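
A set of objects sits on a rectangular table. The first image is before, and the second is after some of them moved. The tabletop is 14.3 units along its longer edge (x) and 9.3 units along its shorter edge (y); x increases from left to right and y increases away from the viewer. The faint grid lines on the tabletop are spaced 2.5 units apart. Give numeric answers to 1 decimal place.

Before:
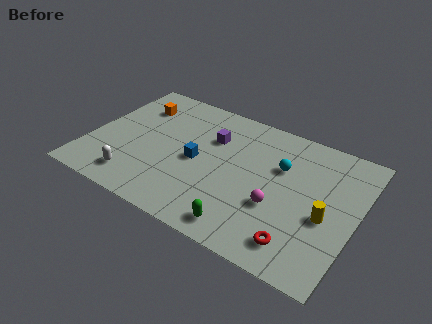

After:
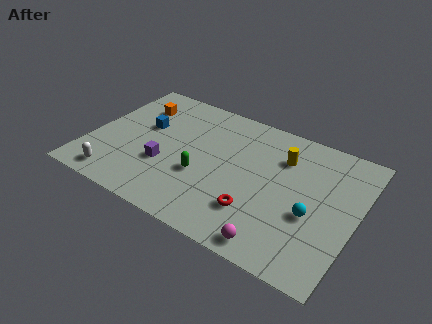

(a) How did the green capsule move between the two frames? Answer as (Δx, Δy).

(-2.7, 2.3)

From the two frames, the green capsule sits at roughly (8.9, 1.2) before and (6.2, 3.5) after.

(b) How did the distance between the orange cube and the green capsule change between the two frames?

-3.5

The distance was about 9.0 in the first image and 5.5 in the second, so they moved 3.5 units closer together.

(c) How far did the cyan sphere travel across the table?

3.1

From (10.1, 6.1) to (12.1, 3.7), the cyan sphere covered √(2.0² + 2.4²) ≈ 3.1 units.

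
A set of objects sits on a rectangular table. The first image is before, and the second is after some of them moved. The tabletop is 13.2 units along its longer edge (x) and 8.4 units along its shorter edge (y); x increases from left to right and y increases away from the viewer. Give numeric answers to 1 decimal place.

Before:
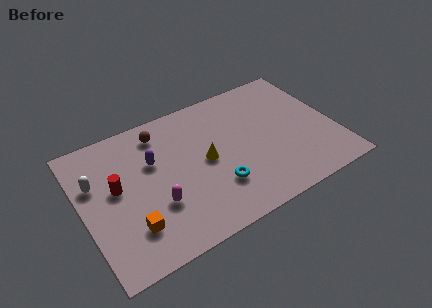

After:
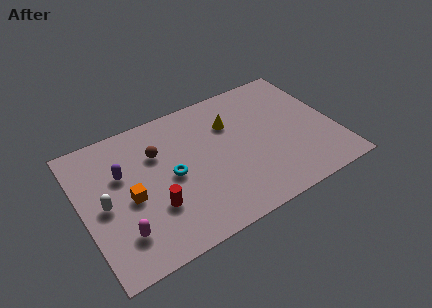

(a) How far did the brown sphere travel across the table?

1.2

The brown sphere moved from about (4.4, 7.0) to (4.1, 5.8), a distance of √(0.3² + 1.2²) ≈ 1.2.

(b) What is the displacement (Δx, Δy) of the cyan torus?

(-2.1, 1.7)

From the two frames, the cyan torus sits at roughly (6.7, 2.4) before and (4.6, 4.1) after.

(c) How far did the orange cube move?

1.7

From (2.2, 2.1) to (2.4, 3.8), the orange cube covered √(0.2² + 1.7²) ≈ 1.7 units.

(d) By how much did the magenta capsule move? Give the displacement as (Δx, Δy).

(-1.9, -0.8)

From the two frames, the magenta capsule sits at roughly (3.6, 2.8) before and (1.7, 2.0) after.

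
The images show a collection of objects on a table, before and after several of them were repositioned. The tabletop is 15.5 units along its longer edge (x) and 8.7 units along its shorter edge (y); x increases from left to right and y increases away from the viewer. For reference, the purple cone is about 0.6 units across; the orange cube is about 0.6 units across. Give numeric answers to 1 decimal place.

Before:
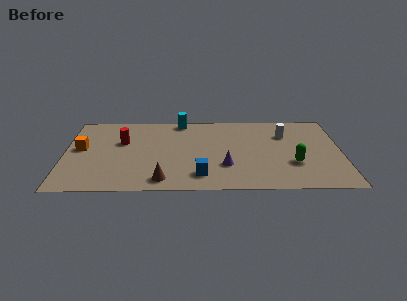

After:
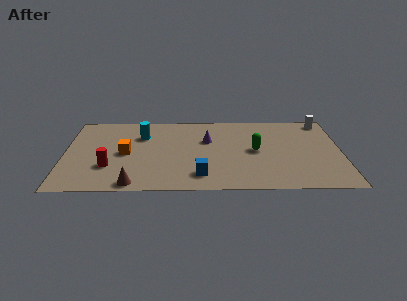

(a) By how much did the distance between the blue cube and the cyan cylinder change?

-0.7

They were about 6.3 units apart before and 5.6 after — 0.7 units closer together.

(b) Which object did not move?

the blue cube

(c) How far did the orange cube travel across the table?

2.6

From (0.9, 4.8) to (3.4, 4.2), the orange cube covered √(2.5² + 0.6²) ≈ 2.6 units.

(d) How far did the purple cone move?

3.1

The purple cone was near (9.0, 2.7) before and (8.0, 5.6) after, so it travelled √(1.0² + 2.9²) ≈ 3.1 units.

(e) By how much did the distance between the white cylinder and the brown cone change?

+4.2

They were about 8.5 units apart before and 12.7 after — 4.2 units further apart.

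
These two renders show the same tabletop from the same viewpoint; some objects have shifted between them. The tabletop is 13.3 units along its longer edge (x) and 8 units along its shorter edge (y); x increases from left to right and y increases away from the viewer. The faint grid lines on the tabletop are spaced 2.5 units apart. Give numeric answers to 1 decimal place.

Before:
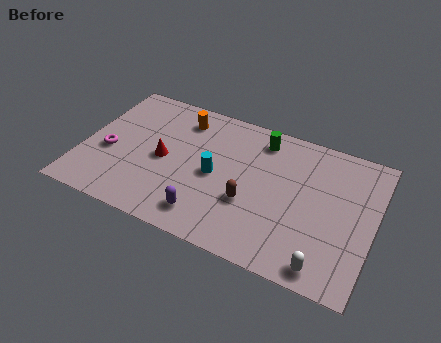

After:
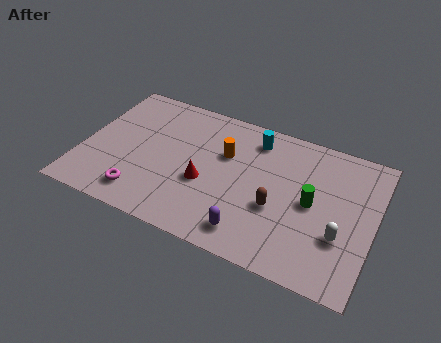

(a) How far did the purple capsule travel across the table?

2.0

The purple capsule was near (6.0, 1.4) before and (8.0, 1.3) after, so it travelled √(2.0² + 0.1²) ≈ 2.0 units.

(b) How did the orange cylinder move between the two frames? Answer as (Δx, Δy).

(2.2, -1.3)

From the two frames, the orange cylinder sits at roughly (4.2, 6.5) before and (6.4, 5.2) after.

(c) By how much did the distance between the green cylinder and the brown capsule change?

-2.1

The distance was about 3.8 in the first image and 1.7 in the second, so they moved 2.1 units closer together.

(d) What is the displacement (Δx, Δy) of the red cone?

(2.0, -0.6)

From the two frames, the red cone sits at roughly (3.7, 3.8) before and (5.7, 3.2) after.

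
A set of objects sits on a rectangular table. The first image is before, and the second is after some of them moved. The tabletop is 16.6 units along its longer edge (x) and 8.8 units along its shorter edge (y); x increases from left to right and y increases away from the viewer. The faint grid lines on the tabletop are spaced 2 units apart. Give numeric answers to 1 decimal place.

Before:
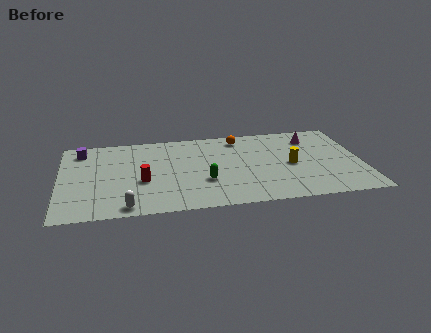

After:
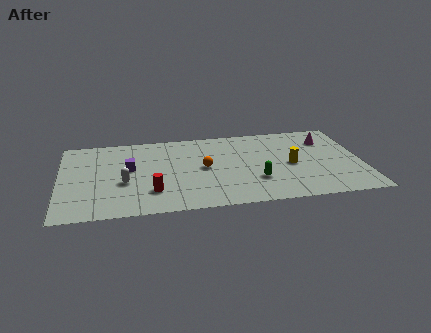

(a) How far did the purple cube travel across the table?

3.5

From (1.2, 7.3) to (3.8, 5.0), the purple cube covered √(2.6² + 2.3²) ≈ 3.5 units.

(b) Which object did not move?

the yellow cylinder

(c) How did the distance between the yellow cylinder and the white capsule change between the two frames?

-0.4

The distance was about 9.6 in the first image and 9.2 in the second, so they moved 0.4 units closer together.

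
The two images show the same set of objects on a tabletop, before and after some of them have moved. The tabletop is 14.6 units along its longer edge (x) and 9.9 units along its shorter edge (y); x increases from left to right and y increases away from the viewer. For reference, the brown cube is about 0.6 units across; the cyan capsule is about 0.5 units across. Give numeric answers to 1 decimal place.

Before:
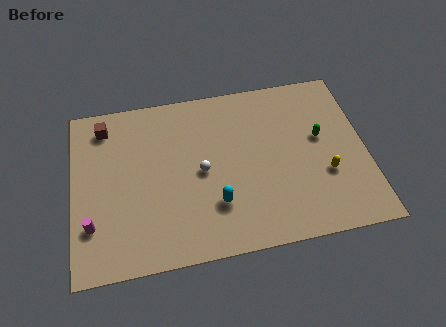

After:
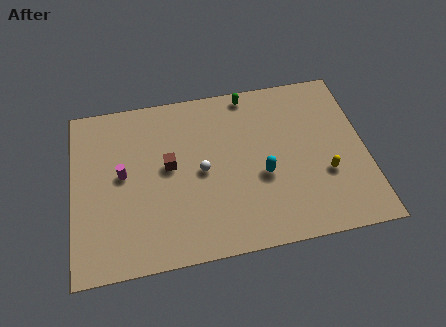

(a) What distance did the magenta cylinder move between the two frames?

3.1

The magenta cylinder was near (0.9, 2.7) before and (2.5, 5.3) after, so it travelled √(1.6² + 2.6²) ≈ 3.1 units.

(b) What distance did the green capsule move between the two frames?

4.7

From (12.4, 5.7) to (9.0, 9.0), the green capsule covered √(3.4² + 3.3²) ≈ 4.7 units.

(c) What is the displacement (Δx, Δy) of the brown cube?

(3.1, -2.9)

From the two frames, the brown cube sits at roughly (1.7, 8.3) before and (4.8, 5.4) after.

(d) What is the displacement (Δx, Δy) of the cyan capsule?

(2.4, 1.2)

From the two frames, the cyan capsule sits at roughly (7.0, 2.8) before and (9.4, 4.0) after.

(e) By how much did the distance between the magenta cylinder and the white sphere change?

-2.0

They were about 5.9 units apart before and 3.9 after — 2.0 units closer together.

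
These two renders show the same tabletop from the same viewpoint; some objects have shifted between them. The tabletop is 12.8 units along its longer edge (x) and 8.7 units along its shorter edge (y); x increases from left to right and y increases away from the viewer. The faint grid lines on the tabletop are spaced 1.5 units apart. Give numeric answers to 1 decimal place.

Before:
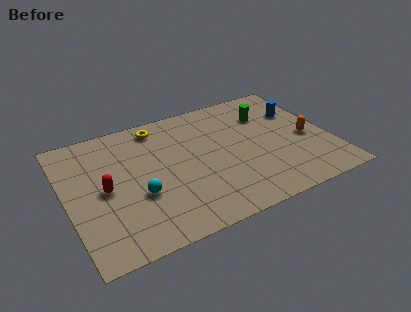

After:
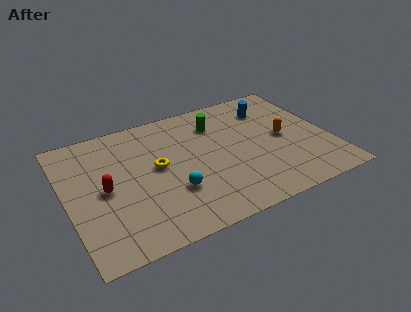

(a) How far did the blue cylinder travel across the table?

1.5

From (11.6, 5.9) to (10.3, 6.7), the blue cylinder covered √(1.3² + 0.8²) ≈ 1.5 units.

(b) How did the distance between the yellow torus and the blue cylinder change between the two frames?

-0.8

They were about 7.0 units apart before and 6.2 after — 0.8 units closer together.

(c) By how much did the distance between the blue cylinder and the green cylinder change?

+1.1

The distance was about 1.6 in the first image and 2.7 in the second, so they moved 1.1 units further apart.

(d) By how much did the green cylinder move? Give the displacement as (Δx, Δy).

(-2.5, 0.3)

From the two frames, the green cylinder sits at roughly (10.1, 6.3) before and (7.6, 6.6) after.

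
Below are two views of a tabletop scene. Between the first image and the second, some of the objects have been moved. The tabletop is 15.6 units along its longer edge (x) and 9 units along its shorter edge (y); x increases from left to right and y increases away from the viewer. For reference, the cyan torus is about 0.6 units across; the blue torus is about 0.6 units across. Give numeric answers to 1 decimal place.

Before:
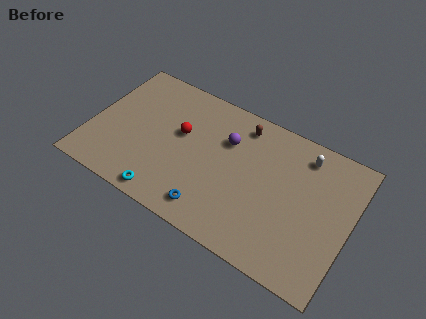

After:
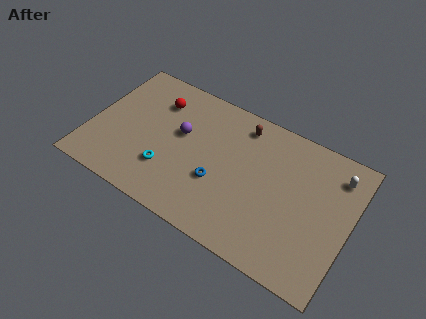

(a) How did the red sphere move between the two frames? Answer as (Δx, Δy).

(-1.7, 1.5)

The red sphere started near (5.3, 5.3) and ended near (3.6, 6.8).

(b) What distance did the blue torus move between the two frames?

1.9

From (7.8, 1.4) to (7.9, 3.3), the blue torus covered √(0.1² + 1.9²) ≈ 1.9 units.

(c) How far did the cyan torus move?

1.7

From (5.1, 0.9) to (4.9, 2.6), the cyan torus covered √(0.2² + 1.7²) ≈ 1.7 units.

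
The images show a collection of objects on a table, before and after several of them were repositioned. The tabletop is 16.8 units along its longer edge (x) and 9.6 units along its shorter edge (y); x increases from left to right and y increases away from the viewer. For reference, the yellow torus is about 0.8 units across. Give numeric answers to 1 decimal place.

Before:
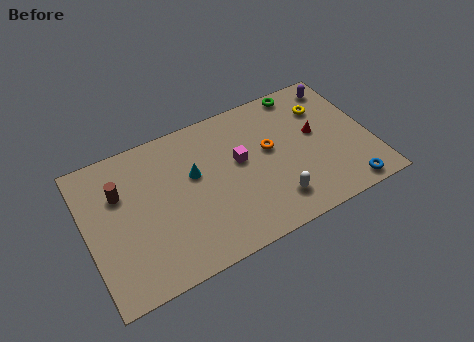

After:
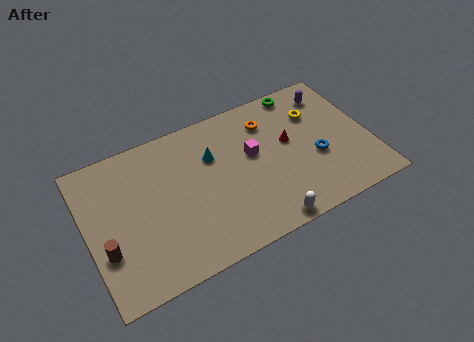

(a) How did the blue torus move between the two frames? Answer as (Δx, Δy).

(-1.4, 2.8)

The blue torus was at about (14.9, 1.0) and moved to about (13.5, 3.8).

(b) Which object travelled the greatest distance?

the brown cylinder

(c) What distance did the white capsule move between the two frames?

1.4

The white capsule moved from about (10.7, 2.0) to (10.0, 0.8), a distance of √(0.7² + 1.2²) ≈ 1.4.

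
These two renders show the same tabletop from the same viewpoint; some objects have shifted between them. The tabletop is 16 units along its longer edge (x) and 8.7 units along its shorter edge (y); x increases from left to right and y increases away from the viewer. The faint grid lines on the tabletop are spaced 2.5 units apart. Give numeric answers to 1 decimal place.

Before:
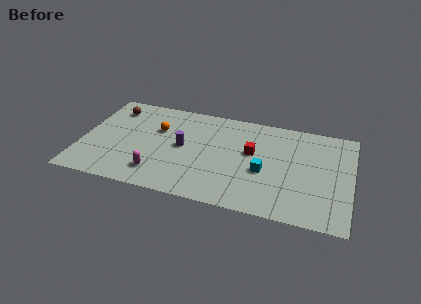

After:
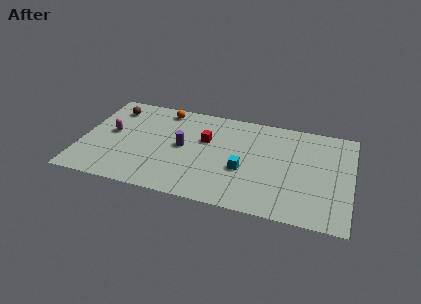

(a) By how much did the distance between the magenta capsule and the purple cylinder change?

+1.3

They were about 3.0 units apart before and 4.3 after — 1.3 units further apart.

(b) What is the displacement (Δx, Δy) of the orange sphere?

(0.2, 1.9)

The orange sphere was at about (4.4, 5.7) and moved to about (4.6, 7.6).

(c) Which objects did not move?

the purple cylinder and the brown sphere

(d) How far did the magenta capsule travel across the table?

4.2

The magenta capsule was near (4.7, 1.8) before and (1.7, 4.7) after, so it travelled √(3.0² + 2.9²) ≈ 4.2 units.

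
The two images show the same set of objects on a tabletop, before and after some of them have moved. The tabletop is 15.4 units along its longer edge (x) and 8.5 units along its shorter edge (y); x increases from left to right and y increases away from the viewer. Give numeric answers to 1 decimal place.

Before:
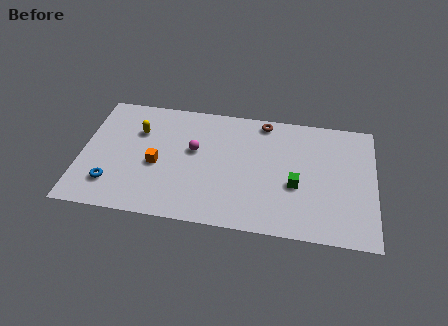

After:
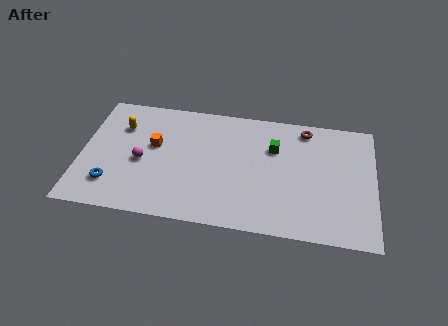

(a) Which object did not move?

the blue torus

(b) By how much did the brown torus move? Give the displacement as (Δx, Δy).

(2.2, -0.2)

From the two frames, the brown torus sits at roughly (9.5, 7.6) before and (11.7, 7.4) after.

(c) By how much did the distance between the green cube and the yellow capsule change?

-0.7

The distance was about 8.8 in the first image and 8.1 in the second, so they moved 0.7 units closer together.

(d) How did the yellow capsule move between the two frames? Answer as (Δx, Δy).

(-0.9, 0.2)

The yellow capsule was at about (2.9, 5.9) and moved to about (2.0, 6.1).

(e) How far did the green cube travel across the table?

2.7

The green cube was near (11.3, 3.4) before and (10.1, 5.8) after, so it travelled √(1.2² + 2.4²) ≈ 2.7 units.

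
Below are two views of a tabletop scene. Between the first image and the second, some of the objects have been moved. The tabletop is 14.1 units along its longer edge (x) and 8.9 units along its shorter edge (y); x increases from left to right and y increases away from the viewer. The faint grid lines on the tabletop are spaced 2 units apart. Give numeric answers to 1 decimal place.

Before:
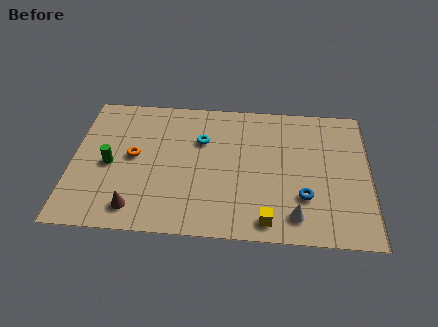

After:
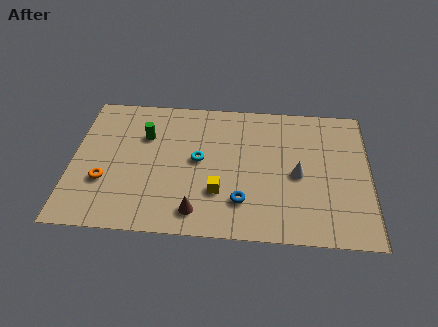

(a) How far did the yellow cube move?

2.8

From (9.3, 1.1) to (7.0, 2.7), the yellow cube covered √(2.3² + 1.6²) ≈ 2.8 units.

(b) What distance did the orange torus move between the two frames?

2.1

The orange torus was near (2.9, 4.7) before and (1.6, 3.0) after, so it travelled √(1.3² + 1.7²) ≈ 2.1 units.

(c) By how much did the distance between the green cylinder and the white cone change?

-1.6

The distance was about 9.2 in the first image and 7.6 in the second, so they moved 1.6 units closer together.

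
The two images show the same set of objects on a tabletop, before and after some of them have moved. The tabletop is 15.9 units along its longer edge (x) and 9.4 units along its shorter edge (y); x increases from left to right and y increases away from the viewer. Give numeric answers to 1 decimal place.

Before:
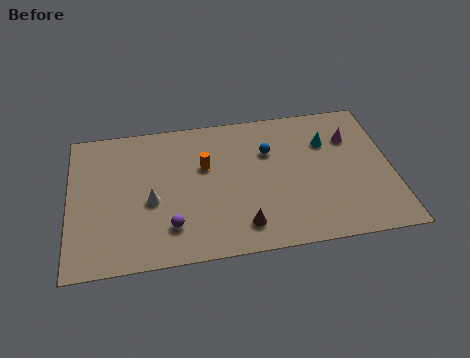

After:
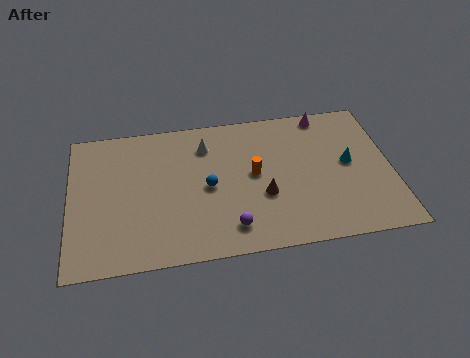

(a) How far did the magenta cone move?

2.2

From (14.0, 6.7) to (12.8, 8.5), the magenta cone covered √(1.2² + 1.8²) ≈ 2.2 units.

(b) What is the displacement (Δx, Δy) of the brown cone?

(1.1, 1.8)

From the two frames, the brown cone sits at roughly (8.4, 1.7) before and (9.5, 3.5) after.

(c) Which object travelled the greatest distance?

the white cone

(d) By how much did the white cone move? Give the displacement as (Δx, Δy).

(2.8, 3.3)

The white cone started near (4.0, 4.0) and ended near (6.8, 7.3).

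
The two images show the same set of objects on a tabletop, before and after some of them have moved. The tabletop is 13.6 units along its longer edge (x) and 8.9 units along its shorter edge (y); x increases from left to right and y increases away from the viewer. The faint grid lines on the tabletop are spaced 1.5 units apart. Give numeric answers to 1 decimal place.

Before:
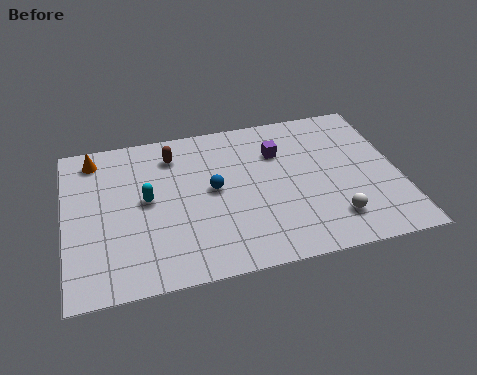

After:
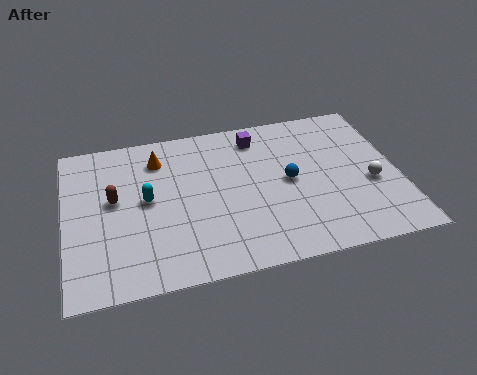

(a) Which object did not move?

the cyan capsule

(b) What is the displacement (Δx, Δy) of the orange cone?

(2.6, -0.6)

From the two frames, the orange cone sits at roughly (1.3, 7.6) before and (3.9, 7.0) after.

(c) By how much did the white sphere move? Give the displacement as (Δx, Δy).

(1.7, 1.7)

From the two frames, the white sphere sits at roughly (10.7, 1.9) before and (12.4, 3.6) after.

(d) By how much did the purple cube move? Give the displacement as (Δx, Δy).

(-0.8, 1.1)

The purple cube started near (8.8, 6.3) and ended near (8.0, 7.4).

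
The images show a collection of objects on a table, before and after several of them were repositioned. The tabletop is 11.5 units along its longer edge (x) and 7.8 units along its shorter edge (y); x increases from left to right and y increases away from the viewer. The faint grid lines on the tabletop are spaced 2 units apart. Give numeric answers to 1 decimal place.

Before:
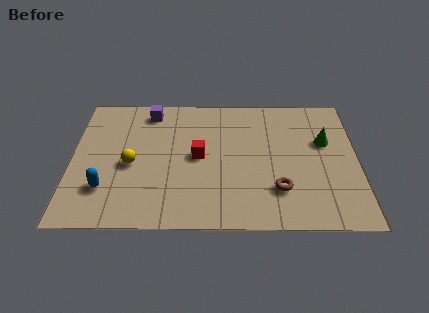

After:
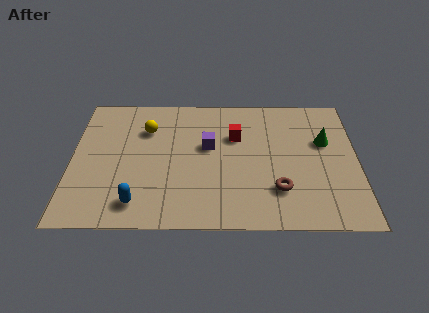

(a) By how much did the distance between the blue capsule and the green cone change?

-0.9

The distance was about 9.2 in the first image and 8.3 in the second, so they moved 0.9 units closer together.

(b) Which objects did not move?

the green cone and the brown torus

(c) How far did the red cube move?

1.9

The red cube moved from about (5.1, 4.0) to (6.6, 5.2), a distance of √(1.5² + 1.2²) ≈ 1.9.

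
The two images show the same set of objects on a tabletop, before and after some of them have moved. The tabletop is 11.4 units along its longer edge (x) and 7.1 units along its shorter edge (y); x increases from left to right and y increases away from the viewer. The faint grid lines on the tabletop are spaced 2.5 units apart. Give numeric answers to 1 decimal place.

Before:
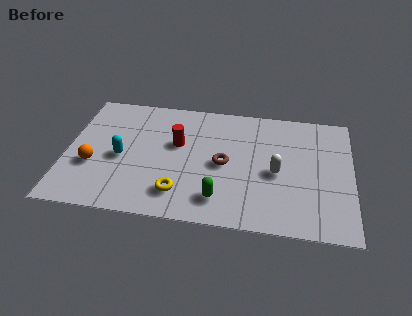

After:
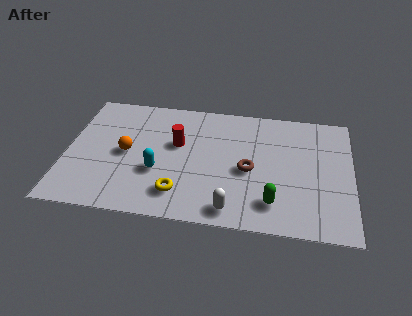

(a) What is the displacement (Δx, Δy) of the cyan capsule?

(1.5, -0.6)

The cyan capsule started near (2.2, 3.2) and ended near (3.7, 2.6).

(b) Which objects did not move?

the red cylinder and the yellow torus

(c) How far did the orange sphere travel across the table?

1.6

From (1.1, 2.6) to (2.4, 3.5), the orange sphere covered √(1.3² + 0.9²) ≈ 1.6 units.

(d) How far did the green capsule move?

2.1

From (6.2, 1.4) to (8.3, 1.5), the green capsule covered √(2.1² + 0.1²) ≈ 2.1 units.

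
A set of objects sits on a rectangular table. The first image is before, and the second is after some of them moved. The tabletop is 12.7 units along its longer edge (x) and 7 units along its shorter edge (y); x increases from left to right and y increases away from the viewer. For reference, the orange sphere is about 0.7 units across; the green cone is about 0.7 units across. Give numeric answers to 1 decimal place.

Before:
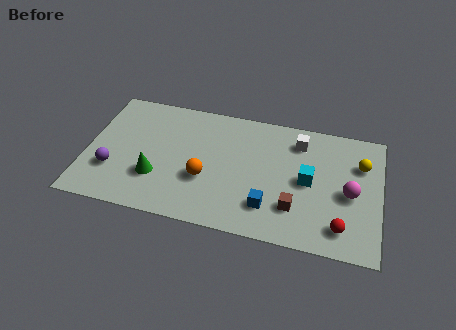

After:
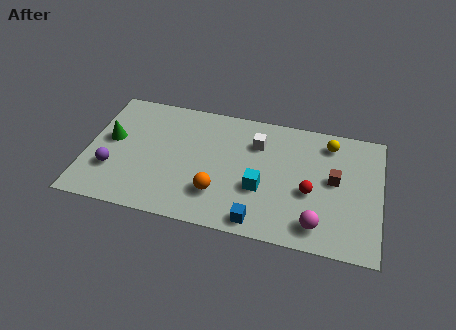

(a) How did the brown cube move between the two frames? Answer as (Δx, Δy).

(1.6, 1.9)

The brown cube was at about (9.1, 1.9) and moved to about (10.7, 3.8).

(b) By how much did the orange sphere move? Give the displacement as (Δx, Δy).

(0.6, -0.7)

The orange sphere started near (5.2, 2.6) and ended near (5.8, 1.9).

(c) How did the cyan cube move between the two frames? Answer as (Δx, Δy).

(-2.0, -0.9)

The cyan cube started near (9.6, 3.5) and ended near (7.6, 2.6).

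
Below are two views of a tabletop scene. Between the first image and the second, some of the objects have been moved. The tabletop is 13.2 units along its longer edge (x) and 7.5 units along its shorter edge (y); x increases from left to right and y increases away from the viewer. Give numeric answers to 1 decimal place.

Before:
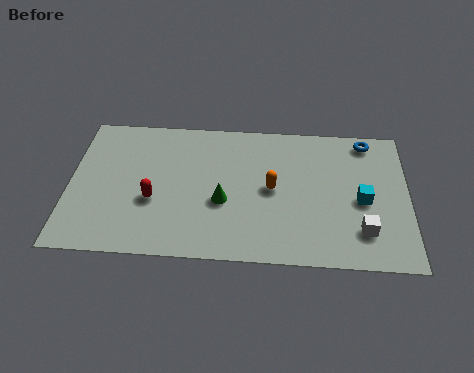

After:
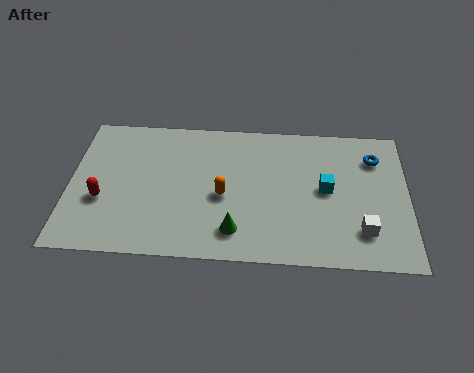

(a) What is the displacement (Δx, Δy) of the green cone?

(0.5, -1.5)

From the two frames, the green cone sits at roughly (6.0, 3.0) before and (6.5, 1.5) after.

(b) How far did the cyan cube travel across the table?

1.5

The cyan cube was near (11.4, 3.4) before and (10.0, 3.9) after, so it travelled √(1.4² + 0.5²) ≈ 1.5 units.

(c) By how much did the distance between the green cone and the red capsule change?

+2.7

Before: roughly 2.7 units apart; after: 5.4. That's 2.7 units further apart.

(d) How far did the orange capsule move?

2.0

The orange capsule moved from about (7.9, 3.8) to (6.0, 3.3), a distance of √(1.9² + 0.5²) ≈ 2.0.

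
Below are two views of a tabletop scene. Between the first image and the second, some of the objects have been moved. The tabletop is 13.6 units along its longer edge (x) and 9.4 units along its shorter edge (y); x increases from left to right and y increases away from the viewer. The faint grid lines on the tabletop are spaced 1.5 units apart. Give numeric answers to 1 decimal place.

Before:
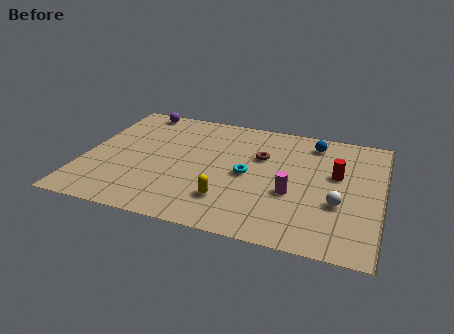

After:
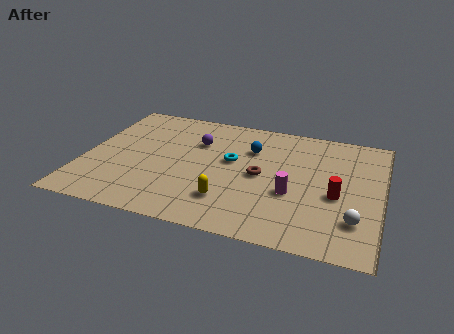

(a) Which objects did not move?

the yellow capsule and the magenta cylinder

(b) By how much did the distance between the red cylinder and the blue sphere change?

+2.3

Before: roughly 2.6 units apart; after: 4.9. That's 2.3 units further apart.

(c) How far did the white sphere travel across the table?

1.3

The white sphere moved from about (11.7, 3.4) to (12.5, 2.4), a distance of √(0.8² + 1.0²) ≈ 1.3.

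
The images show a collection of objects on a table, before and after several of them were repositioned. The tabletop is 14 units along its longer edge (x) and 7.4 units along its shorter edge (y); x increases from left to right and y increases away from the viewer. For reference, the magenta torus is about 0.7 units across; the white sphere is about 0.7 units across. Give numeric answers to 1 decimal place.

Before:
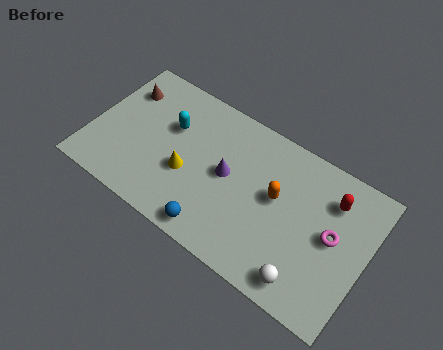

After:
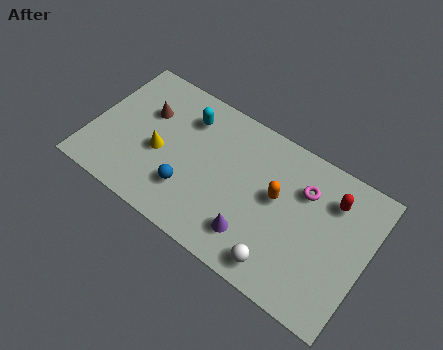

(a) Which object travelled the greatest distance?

the purple cone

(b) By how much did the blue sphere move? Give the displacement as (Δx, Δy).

(-1.6, 1.2)

The blue sphere was at about (6.8, 0.9) and moved to about (5.2, 2.1).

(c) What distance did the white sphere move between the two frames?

1.3

The white sphere moved from about (11.4, 1.1) to (10.1, 1.1), a distance of √(1.3² + 0.0²) ≈ 1.3.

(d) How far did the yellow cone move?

1.5

From (5.0, 2.9) to (3.5, 3.2), the yellow cone covered √(1.5² + 0.3²) ≈ 1.5 units.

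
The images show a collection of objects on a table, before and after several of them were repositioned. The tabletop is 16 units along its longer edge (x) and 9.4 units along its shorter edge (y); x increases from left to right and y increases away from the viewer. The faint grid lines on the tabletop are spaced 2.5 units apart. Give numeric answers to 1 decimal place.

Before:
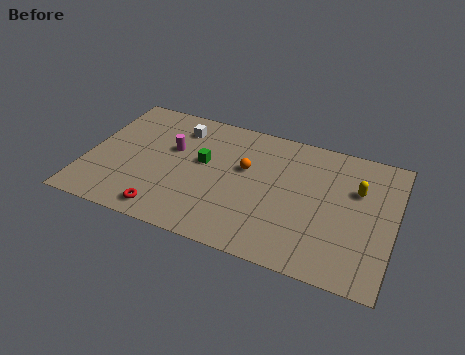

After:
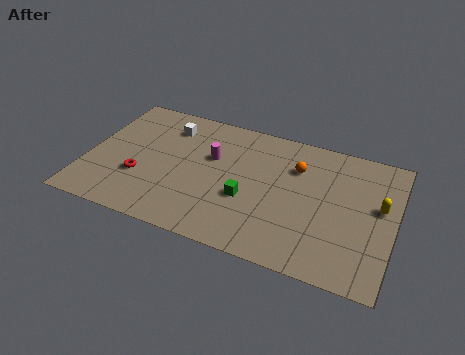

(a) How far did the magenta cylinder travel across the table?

2.1

The magenta cylinder moved from about (4.3, 5.8) to (6.4, 5.9), a distance of √(2.1² + 0.1²) ≈ 2.1.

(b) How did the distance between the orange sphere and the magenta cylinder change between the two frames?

+0.6

Before: roughly 3.9 units apart; after: 4.5. That's 0.6 units further apart.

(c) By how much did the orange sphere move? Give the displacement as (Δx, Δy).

(2.6, 1.0)

The orange sphere started near (8.2, 5.7) and ended near (10.8, 6.7).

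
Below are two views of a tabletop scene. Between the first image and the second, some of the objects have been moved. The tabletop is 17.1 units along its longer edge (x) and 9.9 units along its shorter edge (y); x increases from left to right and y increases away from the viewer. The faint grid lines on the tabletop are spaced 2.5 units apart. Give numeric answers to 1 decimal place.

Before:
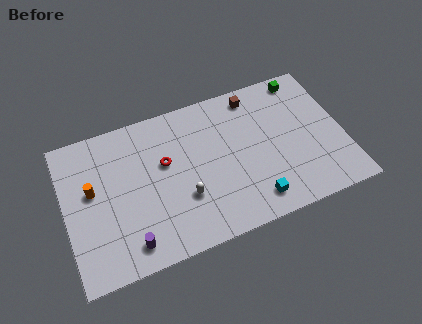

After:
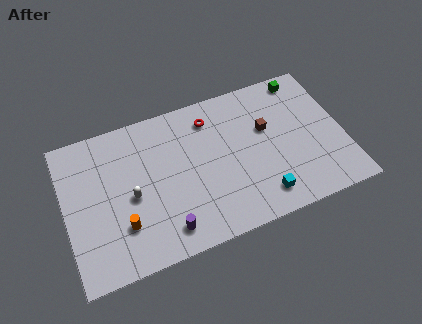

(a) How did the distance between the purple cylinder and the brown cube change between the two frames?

-2.9

They were about 11.0 units apart before and 8.1 after — 2.9 units closer together.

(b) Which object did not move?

the green cube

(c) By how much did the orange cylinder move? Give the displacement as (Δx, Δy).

(1.6, -2.9)

From the two frames, the orange cylinder sits at roughly (1.7, 5.7) before and (3.3, 2.8) after.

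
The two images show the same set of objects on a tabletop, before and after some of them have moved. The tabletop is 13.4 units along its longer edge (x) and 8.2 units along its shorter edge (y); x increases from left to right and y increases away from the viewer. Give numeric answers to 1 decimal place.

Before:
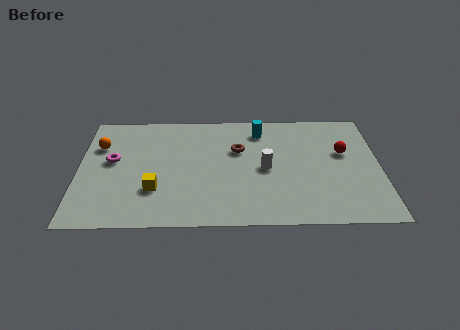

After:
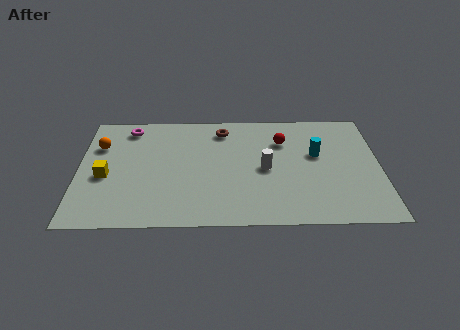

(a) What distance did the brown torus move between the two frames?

1.7

The brown torus moved from about (7.1, 5.3) to (6.4, 6.8), a distance of √(0.7² + 1.5²) ≈ 1.7.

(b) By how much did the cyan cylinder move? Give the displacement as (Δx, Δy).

(2.5, -1.8)

The cyan cylinder was at about (8.1, 6.7) and moved to about (10.6, 4.9).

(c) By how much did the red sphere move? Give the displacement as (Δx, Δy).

(-2.7, 0.9)

From the two frames, the red sphere sits at roughly (11.8, 5.0) before and (9.1, 5.9) after.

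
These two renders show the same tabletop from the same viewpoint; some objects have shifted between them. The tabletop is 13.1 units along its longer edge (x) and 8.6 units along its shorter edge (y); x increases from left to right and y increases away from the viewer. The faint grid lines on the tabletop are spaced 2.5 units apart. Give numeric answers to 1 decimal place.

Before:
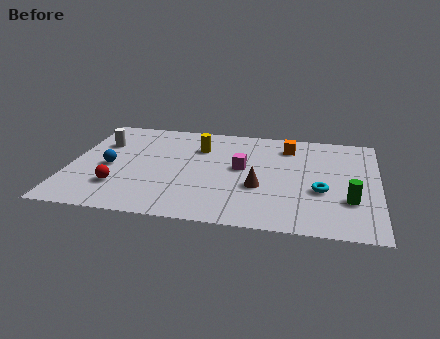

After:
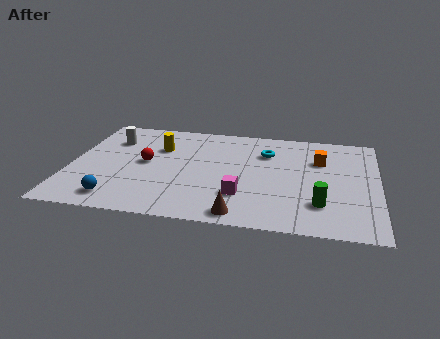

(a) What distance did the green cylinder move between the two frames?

1.3

From (11.9, 2.7) to (10.7, 2.2), the green cylinder covered √(1.2² + 0.5²) ≈ 1.3 units.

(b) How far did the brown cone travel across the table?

2.4

The brown cone moved from about (8.1, 3.2) to (7.4, 0.9), a distance of √(0.7² + 2.3²) ≈ 2.4.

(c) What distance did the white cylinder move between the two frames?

0.6

The white cylinder moved from about (1.2, 5.9) to (1.6, 6.3), a distance of √(0.4² + 0.4²) ≈ 0.6.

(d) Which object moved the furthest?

the cyan torus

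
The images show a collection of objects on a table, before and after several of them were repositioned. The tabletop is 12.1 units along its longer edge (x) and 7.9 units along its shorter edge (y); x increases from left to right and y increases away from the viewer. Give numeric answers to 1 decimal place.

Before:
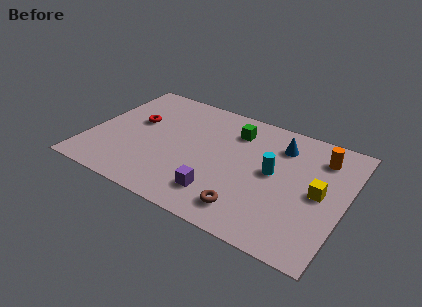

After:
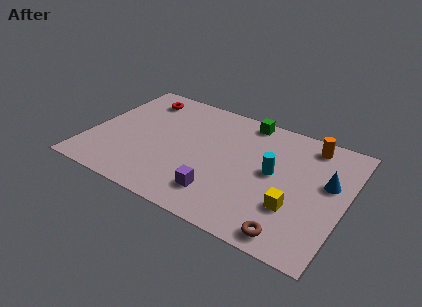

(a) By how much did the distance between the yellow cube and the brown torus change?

-2.3

Before: roughly 3.9 units apart; after: 1.6. That's 2.3 units closer together.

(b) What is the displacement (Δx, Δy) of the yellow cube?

(-1.0, -1.4)

From the two frames, the yellow cube sits at roughly (10.9, 3.9) before and (9.9, 2.5) after.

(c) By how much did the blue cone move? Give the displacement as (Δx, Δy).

(2.4, -1.4)

The blue cone started near (8.8, 6.1) and ended near (11.2, 4.7).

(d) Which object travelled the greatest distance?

the blue cone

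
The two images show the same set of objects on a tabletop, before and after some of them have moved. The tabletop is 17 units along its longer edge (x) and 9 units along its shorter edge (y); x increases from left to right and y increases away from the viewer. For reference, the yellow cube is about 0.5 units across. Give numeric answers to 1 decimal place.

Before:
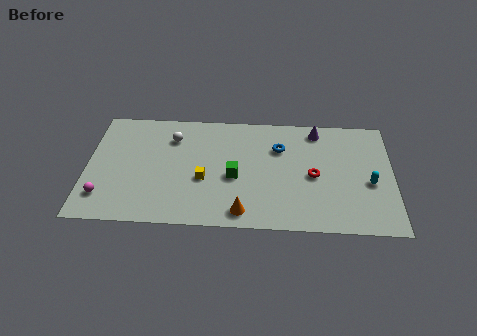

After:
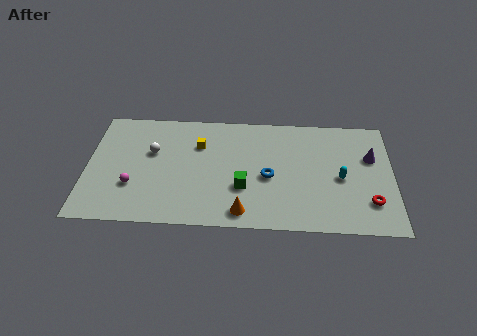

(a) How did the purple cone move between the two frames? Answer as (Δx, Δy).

(3.0, -2.0)

The purple cone was at about (12.8, 7.8) and moved to about (15.8, 5.8).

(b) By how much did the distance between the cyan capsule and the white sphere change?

-0.8

The distance was about 11.4 in the first image and 10.6 in the second, so they moved 0.8 units closer together.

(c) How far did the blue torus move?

2.4

The blue torus moved from about (10.7, 6.3) to (10.1, 4.0), a distance of √(0.6² + 2.3²) ≈ 2.4.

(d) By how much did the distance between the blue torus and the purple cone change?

+3.4

The distance was about 2.6 in the first image and 6.0 in the second, so they moved 3.4 units further apart.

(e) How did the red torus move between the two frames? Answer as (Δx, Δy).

(3.1, -1.9)

The red torus started near (12.6, 4.2) and ended near (15.7, 2.3).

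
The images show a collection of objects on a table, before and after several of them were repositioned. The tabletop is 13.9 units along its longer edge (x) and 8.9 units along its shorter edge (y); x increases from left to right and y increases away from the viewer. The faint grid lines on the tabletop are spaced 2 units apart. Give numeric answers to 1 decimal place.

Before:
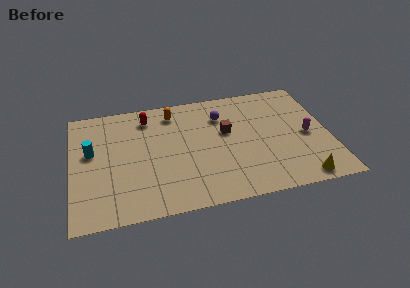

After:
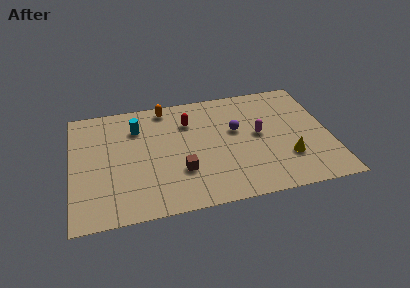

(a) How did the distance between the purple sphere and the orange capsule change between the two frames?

+1.8

They were about 2.7 units apart before and 4.5 after — 1.8 units further apart.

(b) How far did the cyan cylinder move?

2.9

From (1.1, 5.2) to (3.6, 6.6), the cyan cylinder covered √(2.5² + 1.4²) ≈ 2.9 units.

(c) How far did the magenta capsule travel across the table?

2.7

The magenta capsule moved from about (12.7, 4.1) to (10.1, 4.7), a distance of √(2.6² + 0.6²) ≈ 2.7.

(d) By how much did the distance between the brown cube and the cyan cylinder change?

-2.9

They were about 7.3 units apart before and 4.4 after — 2.9 units closer together.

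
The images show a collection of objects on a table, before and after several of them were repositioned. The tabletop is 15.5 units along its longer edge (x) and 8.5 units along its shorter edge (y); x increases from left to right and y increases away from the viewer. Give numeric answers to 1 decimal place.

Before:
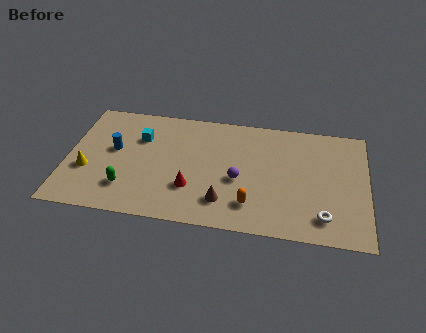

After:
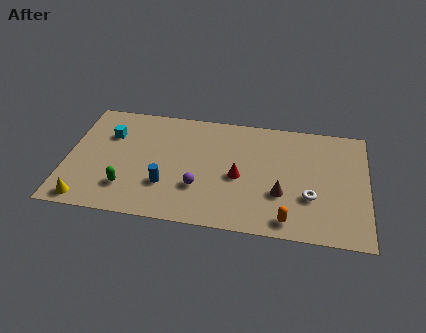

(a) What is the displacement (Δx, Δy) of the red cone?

(2.4, 1.2)

From the two frames, the red cone sits at roughly (6.5, 2.6) before and (8.9, 3.8) after.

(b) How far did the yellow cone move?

2.2

The yellow cone was near (1.1, 3.1) before and (1.2, 0.9) after, so it travelled √(0.1² + 2.2²) ≈ 2.2 units.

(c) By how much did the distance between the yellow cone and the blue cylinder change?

+2.2

The distance was about 2.1 in the first image and 4.3 in the second, so they moved 2.2 units further apart.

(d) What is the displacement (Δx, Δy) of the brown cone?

(2.9, 1.0)

The brown cone started near (8.2, 1.9) and ended near (11.1, 2.9).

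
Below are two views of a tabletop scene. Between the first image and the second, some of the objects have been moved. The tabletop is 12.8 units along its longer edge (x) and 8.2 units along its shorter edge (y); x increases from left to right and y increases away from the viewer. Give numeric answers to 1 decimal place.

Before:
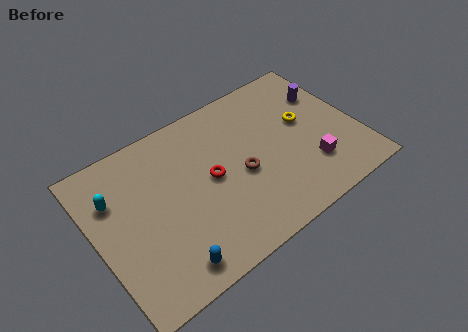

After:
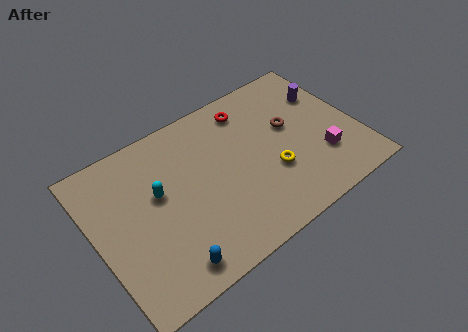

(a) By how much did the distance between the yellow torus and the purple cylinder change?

+2.7

Before: roughly 1.6 units apart; after: 4.3. That's 2.7 units further apart.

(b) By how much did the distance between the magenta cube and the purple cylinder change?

-0.4

The distance was about 3.8 in the first image and 3.4 in the second, so they moved 0.4 units closer together.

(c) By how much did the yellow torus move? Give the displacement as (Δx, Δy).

(-2.0, -1.8)

From the two frames, the yellow torus sits at roughly (10.4, 4.7) before and (8.4, 2.9) after.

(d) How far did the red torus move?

3.5

The red torus moved from about (5.6, 4.2) to (8.0, 6.8), a distance of √(2.4² + 2.6²) ≈ 3.5.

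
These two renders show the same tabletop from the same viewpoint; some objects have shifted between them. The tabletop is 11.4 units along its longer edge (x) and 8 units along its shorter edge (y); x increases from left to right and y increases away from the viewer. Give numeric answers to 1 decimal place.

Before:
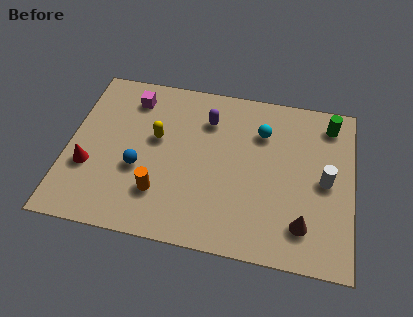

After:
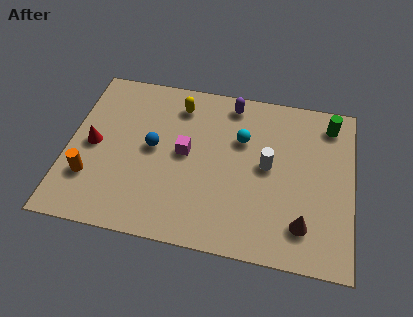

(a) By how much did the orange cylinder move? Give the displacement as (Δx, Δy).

(-2.8, 0.2)

From the two frames, the orange cylinder sits at roughly (3.8, 2.1) before and (1.0, 2.3) after.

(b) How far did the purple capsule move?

1.3

From (5.5, 6.0) to (6.4, 7.0), the purple capsule covered √(0.9² + 1.0²) ≈ 1.3 units.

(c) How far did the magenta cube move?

3.3

The magenta cube was near (2.4, 6.5) before and (4.7, 4.2) after, so it travelled √(2.3² + 2.3²) ≈ 3.3 units.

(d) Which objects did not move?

the brown cone and the green cylinder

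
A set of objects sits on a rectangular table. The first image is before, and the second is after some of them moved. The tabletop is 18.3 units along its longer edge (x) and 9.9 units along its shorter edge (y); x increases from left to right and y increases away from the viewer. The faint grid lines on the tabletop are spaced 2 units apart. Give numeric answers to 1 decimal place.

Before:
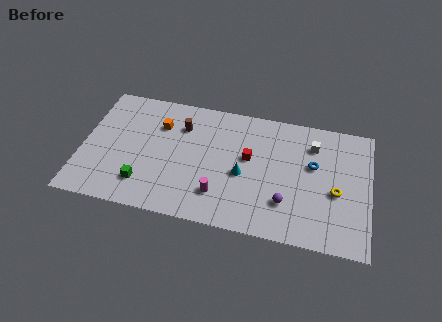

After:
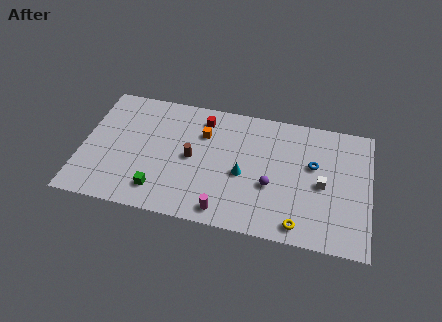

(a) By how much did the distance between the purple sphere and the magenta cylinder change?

-0.4

The distance was about 4.2 in the first image and 3.8 in the second, so they moved 0.4 units closer together.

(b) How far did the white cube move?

3.1

From (14.6, 7.6) to (15.3, 4.6), the white cube covered √(0.7² + 3.0²) ≈ 3.1 units.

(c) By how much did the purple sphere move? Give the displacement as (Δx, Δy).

(-1.0, 1.1)

From the two frames, the purple sphere sits at roughly (13.1, 2.7) before and (12.1, 3.8) after.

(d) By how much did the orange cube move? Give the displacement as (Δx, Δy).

(2.8, -0.1)

The orange cube was at about (4.8, 7.1) and moved to about (7.6, 7.0).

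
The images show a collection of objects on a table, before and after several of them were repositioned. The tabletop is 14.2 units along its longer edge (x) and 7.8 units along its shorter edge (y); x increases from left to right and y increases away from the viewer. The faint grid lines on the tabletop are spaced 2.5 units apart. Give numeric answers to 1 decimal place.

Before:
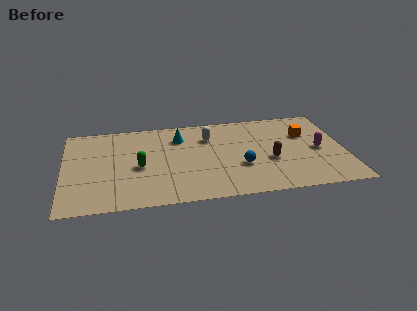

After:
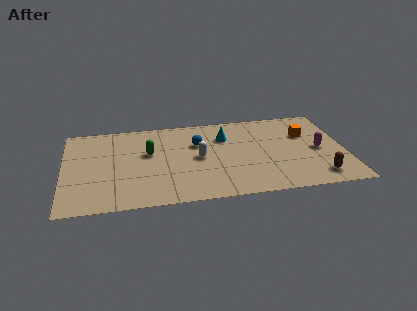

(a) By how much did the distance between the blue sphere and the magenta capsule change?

+2.2

The distance was about 4.1 in the first image and 6.3 in the second, so they moved 2.2 units further apart.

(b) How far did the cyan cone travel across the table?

2.3

From (5.9, 5.9) to (8.2, 5.6), the cyan cone covered √(2.3² + 0.3²) ≈ 2.3 units.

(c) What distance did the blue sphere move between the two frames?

3.2

From (8.9, 2.8) to (6.8, 5.2), the blue sphere covered √(2.1² + 2.4²) ≈ 3.2 units.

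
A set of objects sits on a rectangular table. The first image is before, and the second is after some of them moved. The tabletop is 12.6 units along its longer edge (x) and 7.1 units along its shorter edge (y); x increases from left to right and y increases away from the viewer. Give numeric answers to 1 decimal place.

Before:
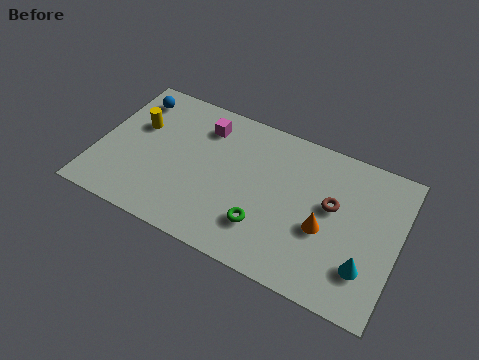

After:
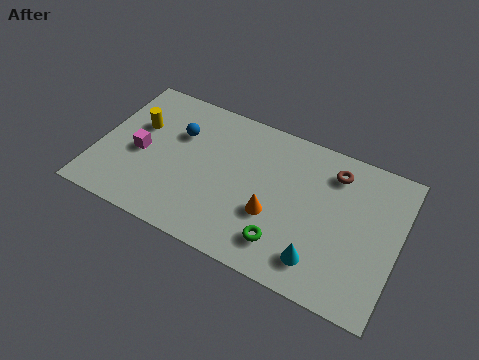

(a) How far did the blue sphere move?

2.3

The blue sphere moved from about (1.1, 5.8) to (3.2, 4.8), a distance of √(2.1² + 1.0²) ≈ 2.3.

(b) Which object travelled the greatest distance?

the magenta cube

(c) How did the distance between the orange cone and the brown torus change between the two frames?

+2.6

They were about 1.2 units apart before and 3.8 after — 2.6 units further apart.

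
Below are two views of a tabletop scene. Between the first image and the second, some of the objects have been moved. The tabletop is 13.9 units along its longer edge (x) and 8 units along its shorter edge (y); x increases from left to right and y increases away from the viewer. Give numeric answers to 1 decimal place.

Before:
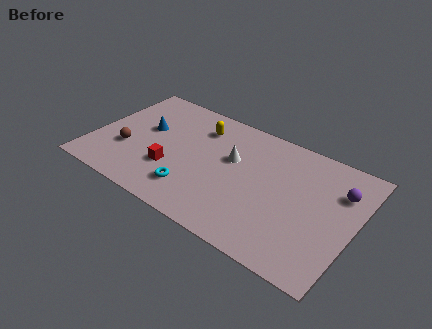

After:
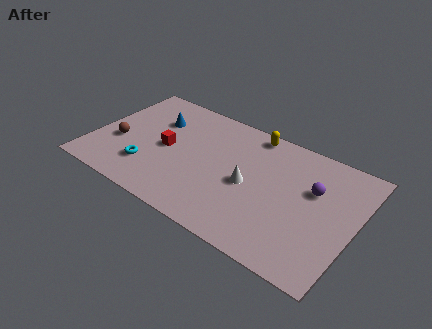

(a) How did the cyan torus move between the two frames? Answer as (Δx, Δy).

(-2.5, 0.3)

The cyan torus started near (5.7, 1.8) and ended near (3.2, 2.1).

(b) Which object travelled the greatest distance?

the yellow capsule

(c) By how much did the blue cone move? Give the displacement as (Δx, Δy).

(0.4, 0.9)

The blue cone started near (2.6, 4.7) and ended near (3.0, 5.6).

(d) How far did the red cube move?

1.4

The red cube moved from about (4.4, 2.6) to (3.9, 3.9), a distance of √(0.5² + 1.3²) ≈ 1.4.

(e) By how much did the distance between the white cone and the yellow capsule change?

+1.1

The distance was about 2.4 in the first image and 3.5 in the second, so they moved 1.1 units further apart.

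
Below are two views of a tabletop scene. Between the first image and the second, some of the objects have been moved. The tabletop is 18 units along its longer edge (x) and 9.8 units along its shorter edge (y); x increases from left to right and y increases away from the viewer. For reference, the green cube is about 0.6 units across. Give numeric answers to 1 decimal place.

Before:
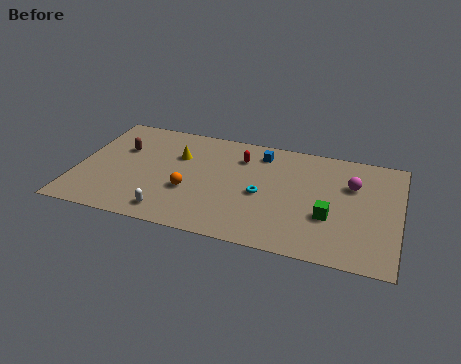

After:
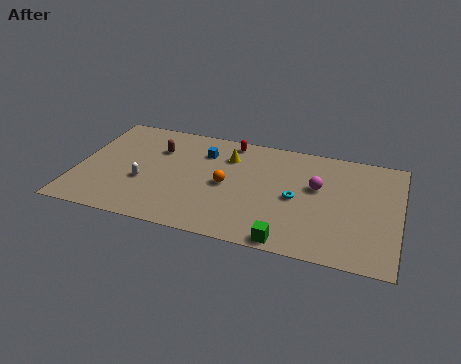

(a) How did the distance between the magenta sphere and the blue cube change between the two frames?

+1.2

Before: roughly 5.4 units apart; after: 6.6. That's 1.2 units further apart.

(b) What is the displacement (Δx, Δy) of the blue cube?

(-3.2, -0.8)

From the two frames, the blue cube sits at roughly (10.1, 8.1) before and (6.9, 7.3) after.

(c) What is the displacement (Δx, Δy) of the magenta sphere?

(-1.9, -0.7)

The magenta sphere was at about (15.3, 6.6) and moved to about (13.4, 5.9).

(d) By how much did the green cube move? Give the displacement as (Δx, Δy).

(-2.1, -2.7)

From the two frames, the green cube sits at roughly (14.2, 3.5) before and (12.1, 0.8) after.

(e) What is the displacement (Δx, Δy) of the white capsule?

(-1.7, 2.3)

From the two frames, the white capsule sits at roughly (5.5, 1.4) before and (3.8, 3.7) after.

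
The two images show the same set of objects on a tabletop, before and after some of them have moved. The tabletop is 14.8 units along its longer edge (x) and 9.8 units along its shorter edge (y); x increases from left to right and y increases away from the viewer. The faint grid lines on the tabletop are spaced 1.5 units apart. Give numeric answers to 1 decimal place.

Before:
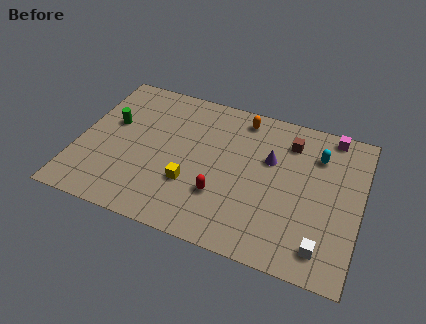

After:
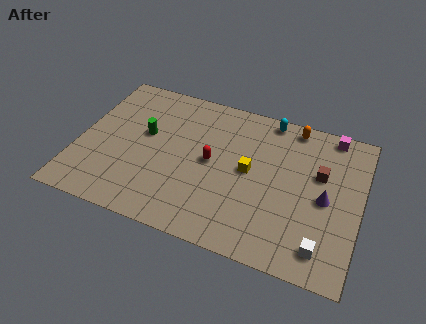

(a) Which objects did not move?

the magenta cube and the white cube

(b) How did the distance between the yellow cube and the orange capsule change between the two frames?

-1.5

Before: roughly 5.7 units apart; after: 4.2. That's 1.5 units closer together.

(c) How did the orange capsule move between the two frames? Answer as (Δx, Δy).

(2.7, 0.3)

The orange capsule was at about (8.3, 8.5) and moved to about (11.0, 8.8).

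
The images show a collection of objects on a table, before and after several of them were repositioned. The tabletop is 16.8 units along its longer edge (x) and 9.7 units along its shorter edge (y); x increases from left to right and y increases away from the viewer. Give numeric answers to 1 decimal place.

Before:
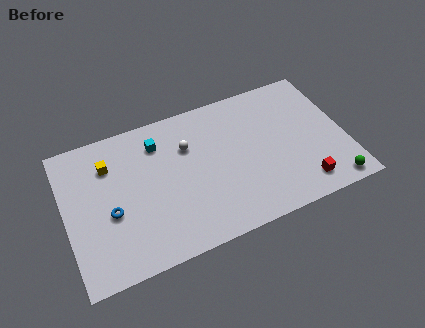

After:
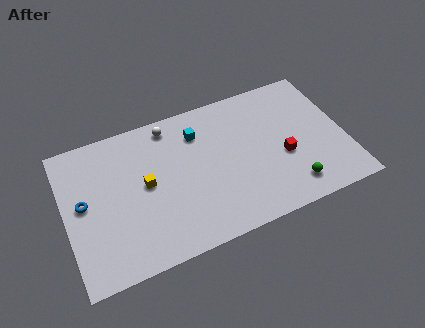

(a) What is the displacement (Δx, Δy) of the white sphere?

(-0.9, 1.8)

The white sphere started near (7.5, 6.7) and ended near (6.6, 8.5).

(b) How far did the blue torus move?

1.9

From (2.6, 4.0) to (1.1, 5.2), the blue torus covered √(1.5² + 1.2²) ≈ 1.9 units.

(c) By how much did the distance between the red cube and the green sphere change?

+0.4

The distance was about 1.8 in the first image and 2.2 in the second, so they moved 0.4 units further apart.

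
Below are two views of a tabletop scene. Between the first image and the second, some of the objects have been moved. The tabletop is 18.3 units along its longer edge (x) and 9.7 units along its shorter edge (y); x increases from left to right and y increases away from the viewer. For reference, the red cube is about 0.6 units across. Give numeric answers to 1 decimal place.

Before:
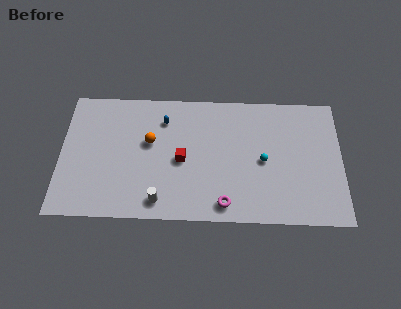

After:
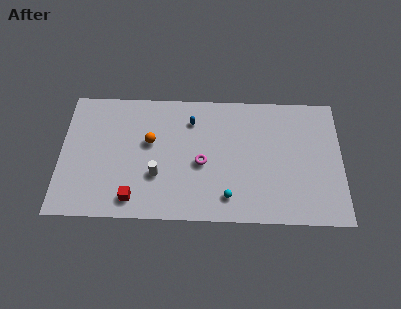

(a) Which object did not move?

the orange sphere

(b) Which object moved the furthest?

the red cube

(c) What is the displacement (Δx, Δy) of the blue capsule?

(1.8, 0.0)

The blue capsule started near (6.7, 7.5) and ended near (8.5, 7.5).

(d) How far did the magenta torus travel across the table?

3.4

The magenta torus moved from about (10.7, 1.3) to (9.2, 4.3), a distance of √(1.5² + 3.0²) ≈ 3.4.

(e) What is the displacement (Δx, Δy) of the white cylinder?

(-0.2, 1.9)

From the two frames, the white cylinder sits at roughly (6.5, 1.4) before and (6.3, 3.3) after.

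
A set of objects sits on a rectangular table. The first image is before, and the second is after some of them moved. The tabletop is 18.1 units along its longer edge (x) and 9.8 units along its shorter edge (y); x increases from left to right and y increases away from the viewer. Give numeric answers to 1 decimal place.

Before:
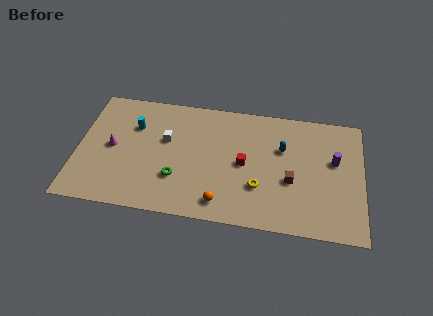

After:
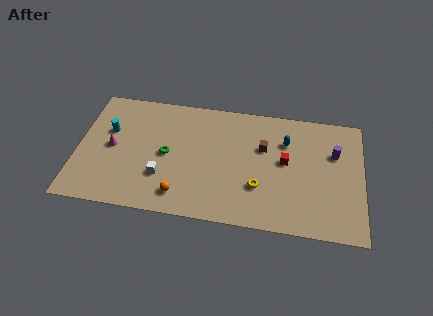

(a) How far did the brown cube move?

3.0

The brown cube was near (13.6, 3.9) before and (11.8, 6.3) after, so it travelled √(1.8² + 2.4²) ≈ 3.0 units.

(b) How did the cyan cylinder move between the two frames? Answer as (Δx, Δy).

(-1.6, -0.6)

The cyan cylinder was at about (3.5, 6.8) and moved to about (1.9, 6.2).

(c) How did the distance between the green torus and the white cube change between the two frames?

-1.3

The distance was about 3.1 in the first image and 1.8 in the second, so they moved 1.3 units closer together.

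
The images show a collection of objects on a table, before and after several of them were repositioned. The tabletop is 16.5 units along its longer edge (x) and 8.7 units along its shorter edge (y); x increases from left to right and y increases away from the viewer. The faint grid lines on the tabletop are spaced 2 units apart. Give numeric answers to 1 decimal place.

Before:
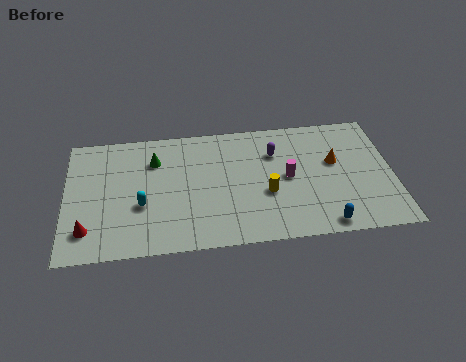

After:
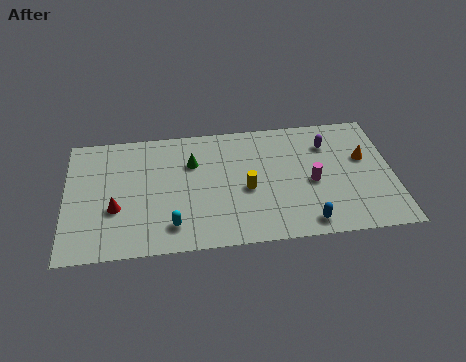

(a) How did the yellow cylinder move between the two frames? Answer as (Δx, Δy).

(-1.0, 0.4)

The yellow cylinder was at about (10.1, 3.4) and moved to about (9.1, 3.8).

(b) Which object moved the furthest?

the purple capsule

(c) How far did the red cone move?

1.9

The red cone moved from about (1.1, 1.9) to (2.5, 3.2), a distance of √(1.4² + 1.3²) ≈ 1.9.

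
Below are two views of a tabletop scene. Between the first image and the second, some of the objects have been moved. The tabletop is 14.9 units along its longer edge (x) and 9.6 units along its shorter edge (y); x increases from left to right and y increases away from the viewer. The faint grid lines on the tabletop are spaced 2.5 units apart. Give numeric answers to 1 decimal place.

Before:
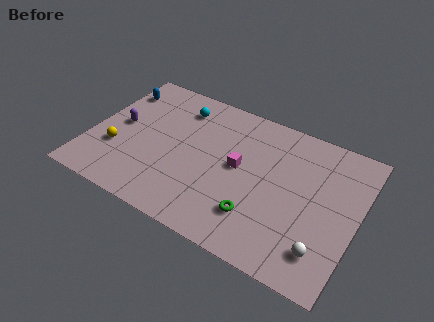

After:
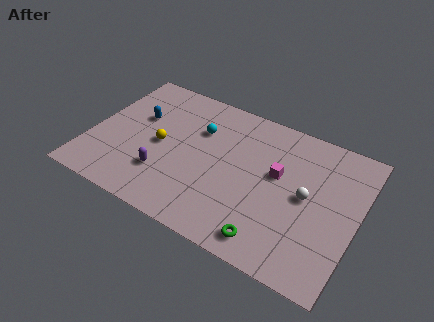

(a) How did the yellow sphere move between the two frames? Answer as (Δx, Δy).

(2.3, 1.4)

From the two frames, the yellow sphere sits at roughly (1.6, 3.2) before and (3.9, 4.6) after.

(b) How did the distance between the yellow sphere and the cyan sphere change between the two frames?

-2.6

The distance was about 5.4 in the first image and 2.8 in the second, so they moved 2.6 units closer together.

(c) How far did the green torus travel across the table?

1.4

The green torus moved from about (9.7, 2.4) to (10.6, 1.3), a distance of √(0.9² + 1.1²) ≈ 1.4.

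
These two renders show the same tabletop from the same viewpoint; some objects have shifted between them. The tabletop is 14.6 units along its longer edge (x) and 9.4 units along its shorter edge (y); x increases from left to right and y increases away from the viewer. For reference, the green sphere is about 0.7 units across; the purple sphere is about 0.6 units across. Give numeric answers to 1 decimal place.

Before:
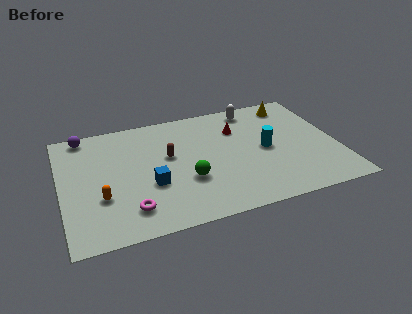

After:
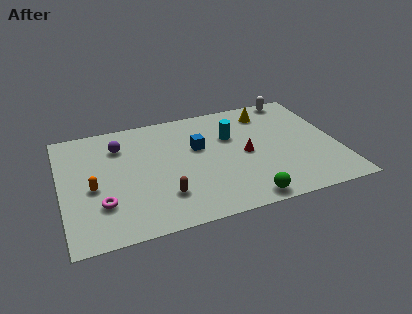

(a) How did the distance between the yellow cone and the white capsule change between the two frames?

-0.3

The distance was about 2.1 in the first image and 1.8 in the second, so they moved 0.3 units closer together.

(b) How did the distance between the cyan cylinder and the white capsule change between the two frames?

+0.8

Before: roughly 3.6 units apart; after: 4.4. That's 0.8 units further apart.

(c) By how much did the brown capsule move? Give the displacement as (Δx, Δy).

(-0.5, -3.1)

The brown capsule started near (5.7, 5.5) and ended near (5.2, 2.4).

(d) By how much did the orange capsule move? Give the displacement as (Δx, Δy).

(-0.4, 0.9)

From the two frames, the orange capsule sits at roughly (2.0, 3.2) before and (1.6, 4.1) after.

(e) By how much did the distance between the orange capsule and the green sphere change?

+3.8

The distance was about 4.5 in the first image and 8.3 in the second, so they moved 3.8 units further apart.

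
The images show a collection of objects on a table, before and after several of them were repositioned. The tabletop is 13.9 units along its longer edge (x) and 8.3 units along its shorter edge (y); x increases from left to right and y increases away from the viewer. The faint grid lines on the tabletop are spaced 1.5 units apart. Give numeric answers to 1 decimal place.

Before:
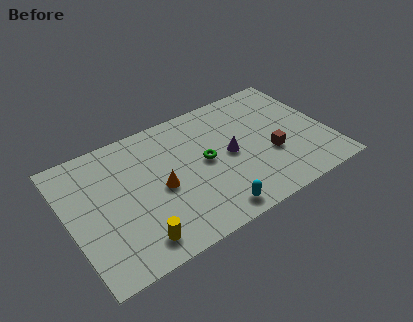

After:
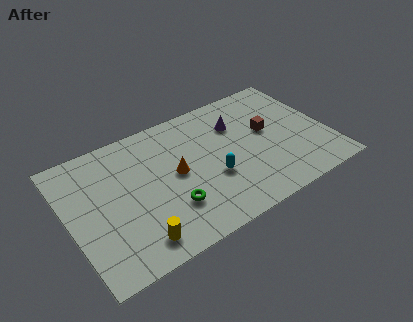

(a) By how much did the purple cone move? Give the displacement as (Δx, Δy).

(0.7, 1.8)

From the two frames, the purple cone sits at roughly (8.6, 4.1) before and (9.3, 5.9) after.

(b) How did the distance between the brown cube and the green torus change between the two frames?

+2.5

Before: roughly 3.6 units apart; after: 6.1. That's 2.5 units further apart.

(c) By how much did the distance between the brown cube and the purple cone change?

-0.4

Before: roughly 2.3 units apart; after: 1.9. That's 0.4 units closer together.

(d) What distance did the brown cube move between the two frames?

1.6

The brown cube was near (10.7, 3.1) before and (10.8, 4.7) after, so it travelled √(0.1² + 1.6²) ≈ 1.6 units.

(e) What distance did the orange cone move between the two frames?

1.0

The orange cone moved from about (4.8, 3.8) to (5.7, 4.3), a distance of √(0.9² + 0.5²) ≈ 1.0.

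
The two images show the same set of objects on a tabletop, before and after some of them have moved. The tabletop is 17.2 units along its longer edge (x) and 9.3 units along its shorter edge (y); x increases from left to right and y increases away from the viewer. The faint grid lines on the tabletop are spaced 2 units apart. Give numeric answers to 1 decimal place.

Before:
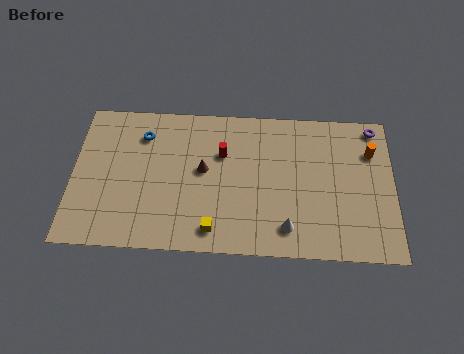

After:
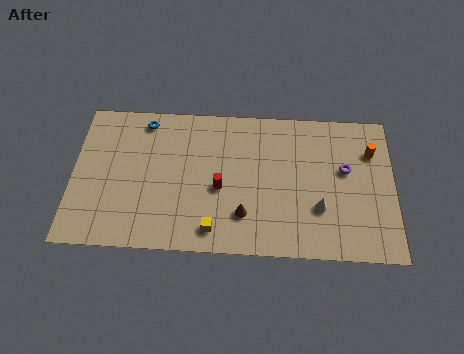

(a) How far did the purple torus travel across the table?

3.2

The purple torus moved from about (16.2, 8.3) to (14.6, 5.5), a distance of √(1.6² + 2.8²) ≈ 3.2.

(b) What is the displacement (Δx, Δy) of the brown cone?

(2.2, -2.7)

The brown cone was at about (7.0, 5.1) and moved to about (9.2, 2.4).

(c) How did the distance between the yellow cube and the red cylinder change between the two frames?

-2.2

Before: roughly 4.8 units apart; after: 2.6. That's 2.2 units closer together.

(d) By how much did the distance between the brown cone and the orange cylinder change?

-1.1

They were about 9.1 units apart before and 8.0 after — 1.1 units closer together.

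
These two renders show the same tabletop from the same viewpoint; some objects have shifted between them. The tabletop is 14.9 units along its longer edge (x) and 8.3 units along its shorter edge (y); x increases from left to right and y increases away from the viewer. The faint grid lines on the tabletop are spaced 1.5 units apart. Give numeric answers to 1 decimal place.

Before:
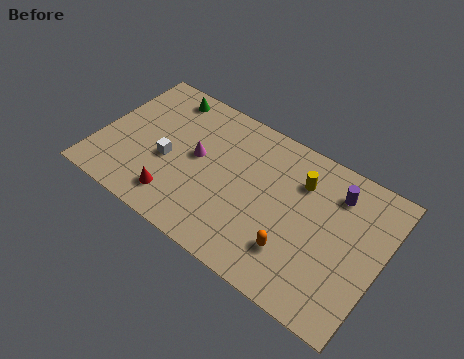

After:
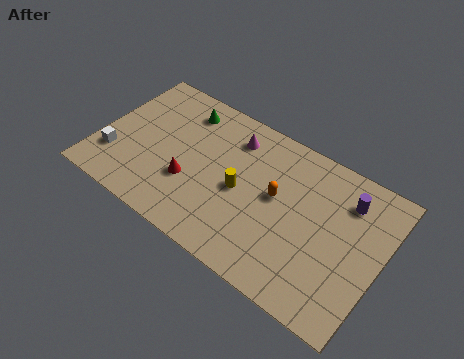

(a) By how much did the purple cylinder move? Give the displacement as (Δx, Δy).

(0.6, -0.1)

From the two frames, the purple cylinder sits at roughly (12.2, 6.5) before and (12.8, 6.4) after.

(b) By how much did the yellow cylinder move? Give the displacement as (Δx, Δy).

(-2.8, -2.2)

The yellow cylinder was at about (10.4, 6.1) and moved to about (7.6, 3.9).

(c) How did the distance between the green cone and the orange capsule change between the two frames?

-3.4

Before: roughly 9.3 units apart; after: 5.9. That's 3.4 units closer together.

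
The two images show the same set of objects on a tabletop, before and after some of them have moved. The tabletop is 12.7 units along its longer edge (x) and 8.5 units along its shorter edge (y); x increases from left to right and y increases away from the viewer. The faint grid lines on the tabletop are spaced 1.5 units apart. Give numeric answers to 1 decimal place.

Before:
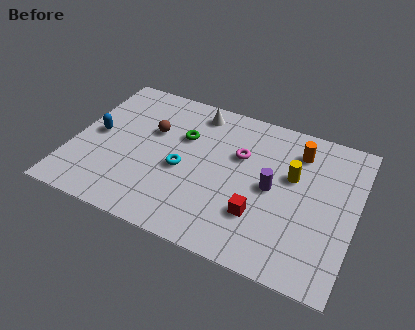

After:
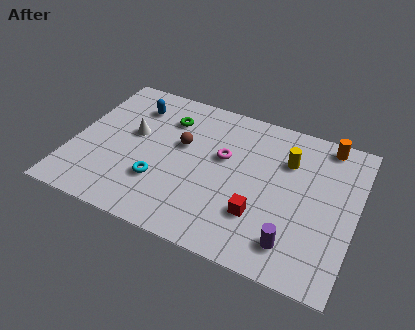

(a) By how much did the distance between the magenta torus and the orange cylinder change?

+2.3

Before: roughly 2.8 units apart; after: 5.1. That's 2.3 units further apart.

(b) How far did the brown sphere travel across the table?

1.4

From (3.4, 5.4) to (4.8, 5.1), the brown sphere covered √(1.4² + 0.3²) ≈ 1.4 units.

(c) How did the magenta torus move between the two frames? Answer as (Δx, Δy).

(-0.7, -0.4)

From the two frames, the magenta torus sits at roughly (7.4, 5.5) before and (6.7, 5.1) after.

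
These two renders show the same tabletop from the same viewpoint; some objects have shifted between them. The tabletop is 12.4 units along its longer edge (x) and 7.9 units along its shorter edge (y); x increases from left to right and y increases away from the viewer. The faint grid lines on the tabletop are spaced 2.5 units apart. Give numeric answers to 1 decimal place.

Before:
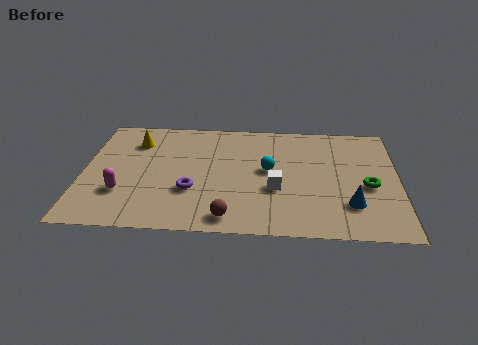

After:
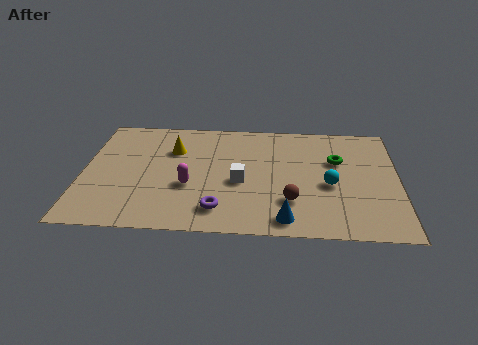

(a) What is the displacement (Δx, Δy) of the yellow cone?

(1.5, -0.5)

From the two frames, the yellow cone sits at roughly (2.0, 6.0) before and (3.5, 5.5) after.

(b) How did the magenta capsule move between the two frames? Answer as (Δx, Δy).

(2.6, 0.6)

From the two frames, the magenta capsule sits at roughly (1.6, 2.4) before and (4.2, 3.0) after.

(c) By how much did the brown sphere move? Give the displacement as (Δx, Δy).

(2.4, 1.2)

The brown sphere was at about (5.8, 1.0) and moved to about (8.2, 2.2).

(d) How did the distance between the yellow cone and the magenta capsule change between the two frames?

-1.0

They were about 3.6 units apart before and 2.6 after — 1.0 units closer together.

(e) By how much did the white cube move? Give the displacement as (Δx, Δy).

(-1.4, 0.4)

From the two frames, the white cube sits at roughly (7.6, 3.0) before and (6.2, 3.4) after.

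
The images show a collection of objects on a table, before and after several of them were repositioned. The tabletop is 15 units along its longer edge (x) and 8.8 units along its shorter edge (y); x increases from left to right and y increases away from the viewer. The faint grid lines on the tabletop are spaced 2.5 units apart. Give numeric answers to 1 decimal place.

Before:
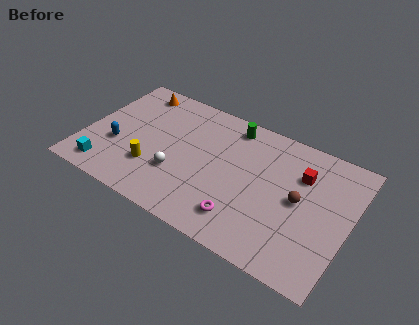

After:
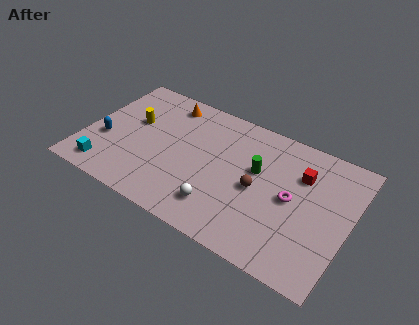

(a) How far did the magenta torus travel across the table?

3.5

From (9.4, 1.8) to (11.8, 4.4), the magenta torus covered √(2.4² + 2.6²) ≈ 3.5 units.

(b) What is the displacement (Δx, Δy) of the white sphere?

(2.6, -1.0)

The white sphere was at about (5.5, 2.9) and moved to about (8.1, 1.9).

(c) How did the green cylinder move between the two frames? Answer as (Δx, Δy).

(1.8, -2.3)

The green cylinder was at about (7.9, 7.6) and moved to about (9.7, 5.3).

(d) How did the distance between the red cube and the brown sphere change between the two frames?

+1.3

Before: roughly 1.7 units apart; after: 3.0. That's 1.3 units further apart.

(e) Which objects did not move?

the cyan cube and the red cube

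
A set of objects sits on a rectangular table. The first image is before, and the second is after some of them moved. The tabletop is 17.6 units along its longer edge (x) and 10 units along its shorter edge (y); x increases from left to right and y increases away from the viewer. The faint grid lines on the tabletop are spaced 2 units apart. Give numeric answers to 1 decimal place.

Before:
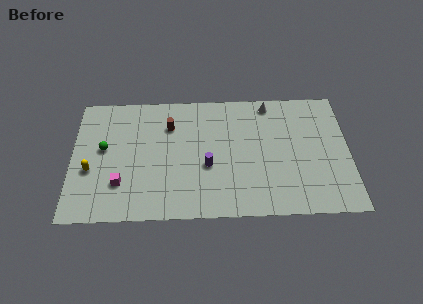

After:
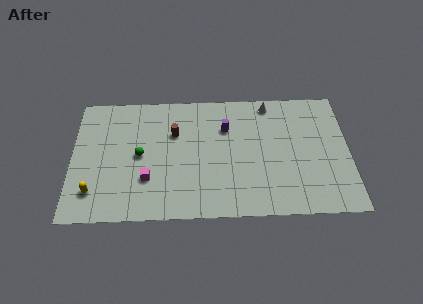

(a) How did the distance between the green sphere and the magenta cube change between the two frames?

-1.0

Before: roughly 3.0 units apart; after: 2.0. That's 1.0 units closer together.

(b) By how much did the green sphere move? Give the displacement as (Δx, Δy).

(2.3, -0.6)

The green sphere was at about (2.0, 5.6) and moved to about (4.3, 5.0).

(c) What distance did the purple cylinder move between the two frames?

3.2

From (8.6, 4.0) to (9.8, 7.0), the purple cylinder covered √(1.2² + 3.0²) ≈ 3.2 units.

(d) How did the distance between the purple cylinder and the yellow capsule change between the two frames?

+2.3

The distance was about 7.4 in the first image and 9.7 in the second, so they moved 2.3 units further apart.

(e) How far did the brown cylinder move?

0.7

From (6.2, 7.3) to (6.5, 6.7), the brown cylinder covered √(0.3² + 0.6²) ≈ 0.7 units.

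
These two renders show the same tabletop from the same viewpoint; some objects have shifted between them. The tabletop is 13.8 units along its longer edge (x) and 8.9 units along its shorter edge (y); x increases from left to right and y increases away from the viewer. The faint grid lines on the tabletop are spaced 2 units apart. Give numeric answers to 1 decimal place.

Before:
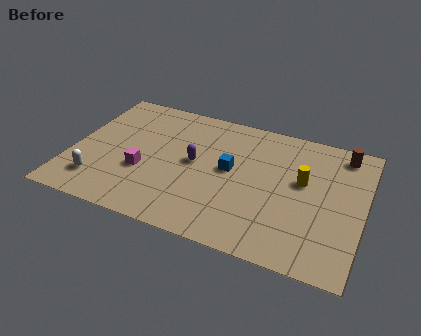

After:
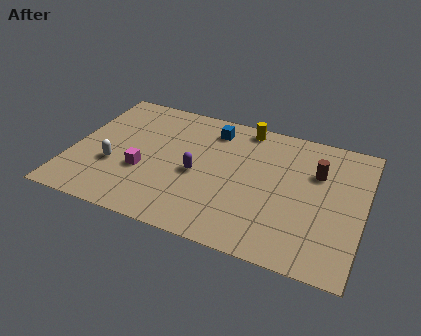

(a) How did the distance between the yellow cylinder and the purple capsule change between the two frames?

-0.7

Before: roughly 5.1 units apart; after: 4.4. That's 0.7 units closer together.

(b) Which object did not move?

the magenta cube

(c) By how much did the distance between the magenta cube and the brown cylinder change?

-1.7

They were about 10.1 units apart before and 8.4 after — 1.7 units closer together.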